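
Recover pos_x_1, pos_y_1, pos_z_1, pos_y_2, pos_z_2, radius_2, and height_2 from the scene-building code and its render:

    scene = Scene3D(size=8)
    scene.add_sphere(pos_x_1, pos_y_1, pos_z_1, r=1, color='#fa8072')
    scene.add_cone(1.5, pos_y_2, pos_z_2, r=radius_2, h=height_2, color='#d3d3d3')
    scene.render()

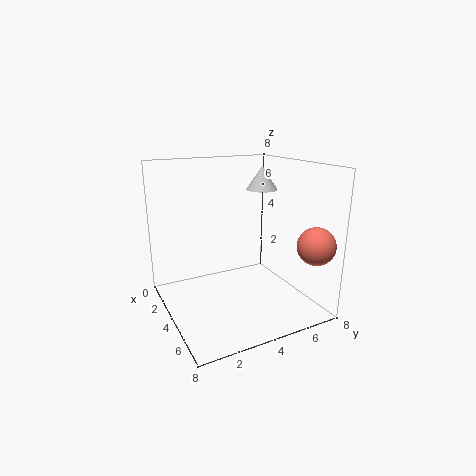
pos_x_1 = 7
pos_y_1 = 7
pos_z_1 = 4
pos_y_2 = 7
pos_z_2 = 6
radius_2 = 1
height_2 = 1.5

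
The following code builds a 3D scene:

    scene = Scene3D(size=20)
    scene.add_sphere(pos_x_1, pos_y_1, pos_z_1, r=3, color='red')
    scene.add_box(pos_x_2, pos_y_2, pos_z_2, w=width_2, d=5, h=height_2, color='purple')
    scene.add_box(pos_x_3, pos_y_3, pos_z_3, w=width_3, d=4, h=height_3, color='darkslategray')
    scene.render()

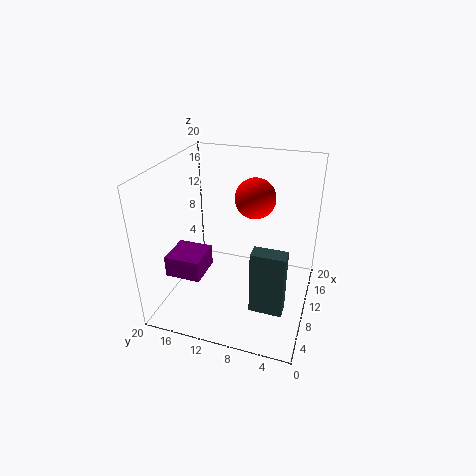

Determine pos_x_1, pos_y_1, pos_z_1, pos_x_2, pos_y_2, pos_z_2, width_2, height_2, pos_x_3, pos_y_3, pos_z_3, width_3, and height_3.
pos_x_1 = 15; pos_y_1 = 9; pos_z_1 = 14; pos_x_2 = 5; pos_y_2 = 14; pos_z_2 = 5; width_2 = 5; height_2 = 3; pos_x_3 = 2; pos_y_3 = 2; pos_z_3 = 5; width_3 = 2; height_3 = 8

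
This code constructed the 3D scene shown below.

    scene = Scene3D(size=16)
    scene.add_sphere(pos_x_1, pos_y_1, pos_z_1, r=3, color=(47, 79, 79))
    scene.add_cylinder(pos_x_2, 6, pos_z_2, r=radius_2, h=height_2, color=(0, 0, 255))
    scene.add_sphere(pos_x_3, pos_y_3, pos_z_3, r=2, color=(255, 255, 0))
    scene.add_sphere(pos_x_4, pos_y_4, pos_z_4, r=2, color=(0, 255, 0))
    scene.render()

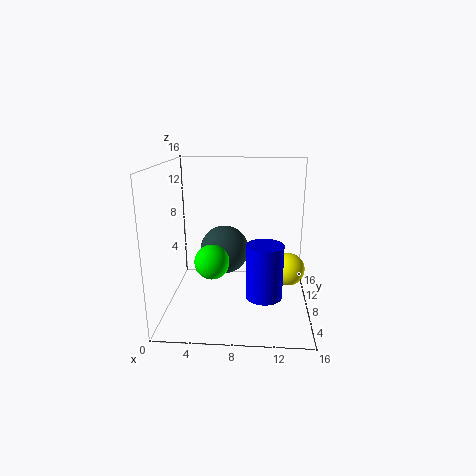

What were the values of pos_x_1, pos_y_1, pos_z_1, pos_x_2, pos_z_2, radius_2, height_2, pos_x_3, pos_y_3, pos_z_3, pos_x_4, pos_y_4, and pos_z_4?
pos_x_1 = 6; pos_y_1 = 12; pos_z_1 = 5; pos_x_2 = 11; pos_z_2 = 2; radius_2 = 2; height_2 = 6; pos_x_3 = 14; pos_y_3 = 11; pos_z_3 = 3; pos_x_4 = 5; pos_y_4 = 8; pos_z_4 = 5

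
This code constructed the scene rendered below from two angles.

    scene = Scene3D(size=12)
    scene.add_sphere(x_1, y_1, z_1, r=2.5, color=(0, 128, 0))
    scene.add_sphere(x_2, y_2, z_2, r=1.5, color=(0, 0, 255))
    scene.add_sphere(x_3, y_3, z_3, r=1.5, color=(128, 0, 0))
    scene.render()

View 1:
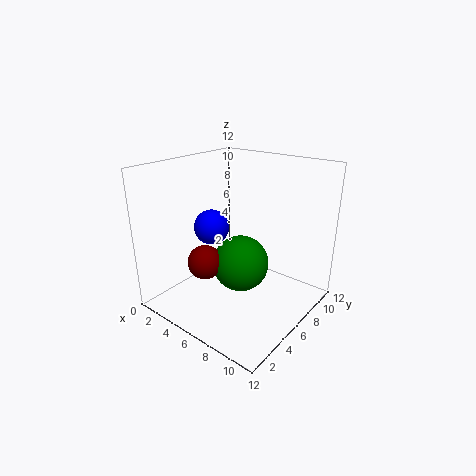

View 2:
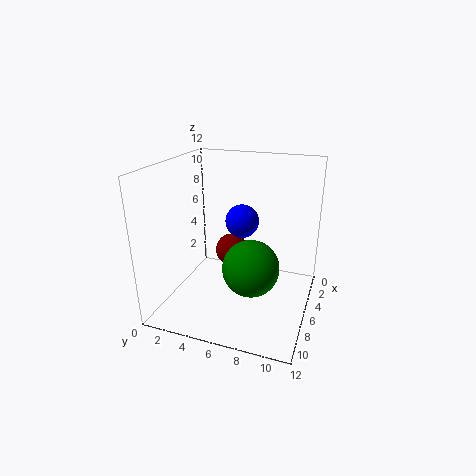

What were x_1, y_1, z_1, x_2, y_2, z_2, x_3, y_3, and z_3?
x_1 = 5.5
y_1 = 7
z_1 = 3
x_2 = 3.5
y_2 = 5.5
z_2 = 6.5
x_3 = 3.5
y_3 = 4.5
z_3 = 3.5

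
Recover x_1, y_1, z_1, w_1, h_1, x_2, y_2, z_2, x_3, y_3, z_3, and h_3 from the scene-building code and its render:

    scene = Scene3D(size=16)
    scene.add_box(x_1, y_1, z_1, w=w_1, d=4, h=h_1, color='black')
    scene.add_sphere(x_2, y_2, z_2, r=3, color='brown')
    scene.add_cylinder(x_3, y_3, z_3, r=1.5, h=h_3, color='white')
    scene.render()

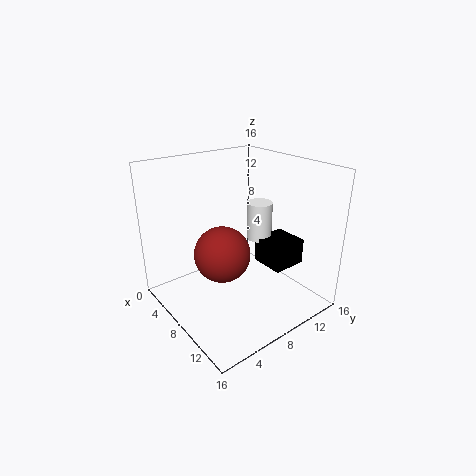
x_1 = 7.5; y_1 = 11; z_1 = 4; w_1 = 4; h_1 = 3; x_2 = 8.5; y_2 = 5.5; z_2 = 7; x_3 = 7; y_3 = 12; z_3 = 6.5; h_3 = 4.5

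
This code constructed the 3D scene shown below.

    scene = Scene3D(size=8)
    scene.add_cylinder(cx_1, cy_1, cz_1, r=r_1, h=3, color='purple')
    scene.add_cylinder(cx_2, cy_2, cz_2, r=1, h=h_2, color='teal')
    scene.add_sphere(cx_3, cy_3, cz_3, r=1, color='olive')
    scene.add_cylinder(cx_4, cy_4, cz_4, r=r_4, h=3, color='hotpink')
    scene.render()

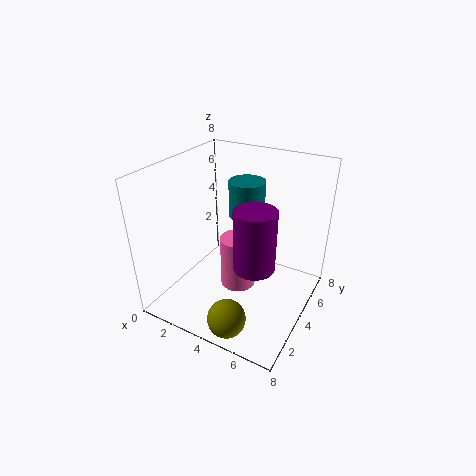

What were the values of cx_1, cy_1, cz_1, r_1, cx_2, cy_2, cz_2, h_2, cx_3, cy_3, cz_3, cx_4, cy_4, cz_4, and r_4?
cx_1 = 6, cy_1 = 2, cz_1 = 4, r_1 = 1, cx_2 = 4, cy_2 = 5, cz_2 = 5, h_2 = 2, cx_3 = 5, cy_3 = 1, cz_3 = 1, cx_4 = 4, cy_4 = 4, cz_4 = 1, r_4 = 1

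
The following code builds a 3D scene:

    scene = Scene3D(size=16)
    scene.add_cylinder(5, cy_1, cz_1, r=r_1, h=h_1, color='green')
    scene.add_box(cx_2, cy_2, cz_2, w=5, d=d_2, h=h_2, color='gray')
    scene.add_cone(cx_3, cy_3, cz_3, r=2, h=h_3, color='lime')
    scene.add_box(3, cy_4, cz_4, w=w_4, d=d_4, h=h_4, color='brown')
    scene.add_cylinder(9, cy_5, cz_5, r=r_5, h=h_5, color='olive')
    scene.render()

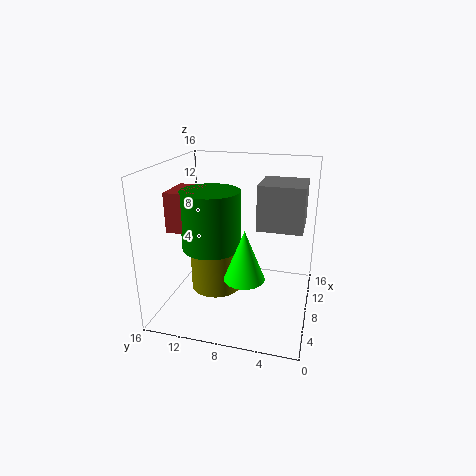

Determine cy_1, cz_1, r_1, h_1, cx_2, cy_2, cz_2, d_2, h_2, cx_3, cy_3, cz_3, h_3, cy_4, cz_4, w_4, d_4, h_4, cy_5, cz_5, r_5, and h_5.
cy_1 = 10, cz_1 = 8, r_1 = 3, h_1 = 6, cx_2 = 8, cy_2 = 1, cz_2 = 9, d_2 = 5, h_2 = 5, cx_3 = 3, cy_3 = 6, cz_3 = 6, h_3 = 5, cy_4 = 11, cz_4 = 10, w_4 = 4, d_4 = 3, h_4 = 4, cy_5 = 11, cz_5 = 1, r_5 = 3, h_5 = 7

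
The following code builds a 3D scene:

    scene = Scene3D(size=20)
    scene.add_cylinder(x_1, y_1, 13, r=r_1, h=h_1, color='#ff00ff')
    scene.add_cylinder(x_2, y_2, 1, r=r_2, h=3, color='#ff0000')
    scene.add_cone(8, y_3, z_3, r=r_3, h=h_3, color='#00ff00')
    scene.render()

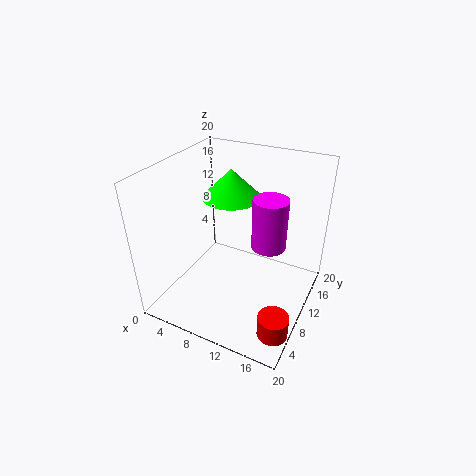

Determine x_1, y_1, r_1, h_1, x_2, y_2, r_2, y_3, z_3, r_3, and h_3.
x_1 = 16, y_1 = 6, r_1 = 2, h_1 = 6, x_2 = 18, y_2 = 4, r_2 = 2, y_3 = 12, z_3 = 15, r_3 = 4, h_3 = 4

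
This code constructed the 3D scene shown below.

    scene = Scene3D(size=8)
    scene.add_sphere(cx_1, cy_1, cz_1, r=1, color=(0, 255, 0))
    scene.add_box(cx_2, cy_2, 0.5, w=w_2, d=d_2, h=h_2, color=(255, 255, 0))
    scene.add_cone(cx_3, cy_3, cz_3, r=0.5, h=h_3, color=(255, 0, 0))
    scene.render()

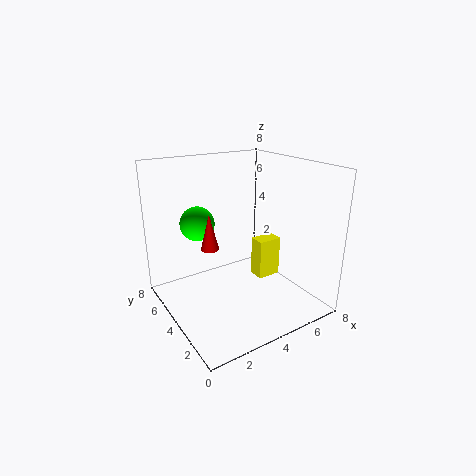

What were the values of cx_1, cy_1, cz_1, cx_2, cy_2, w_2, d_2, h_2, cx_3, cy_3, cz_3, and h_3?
cx_1 = 2.5
cy_1 = 6
cz_1 = 4.5
cx_2 = 6
cy_2 = 4.5
w_2 = 1.5
d_2 = 1
h_2 = 2.5
cx_3 = 2.5
cy_3 = 4.5
cz_3 = 3.5
h_3 = 2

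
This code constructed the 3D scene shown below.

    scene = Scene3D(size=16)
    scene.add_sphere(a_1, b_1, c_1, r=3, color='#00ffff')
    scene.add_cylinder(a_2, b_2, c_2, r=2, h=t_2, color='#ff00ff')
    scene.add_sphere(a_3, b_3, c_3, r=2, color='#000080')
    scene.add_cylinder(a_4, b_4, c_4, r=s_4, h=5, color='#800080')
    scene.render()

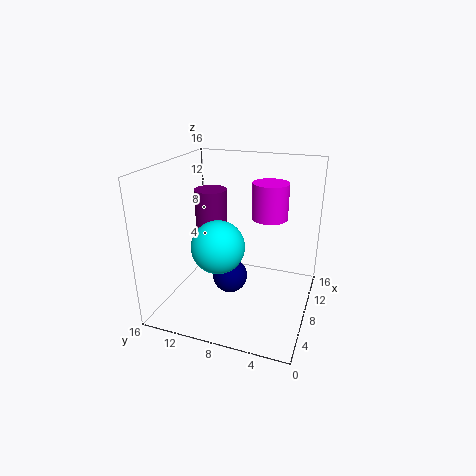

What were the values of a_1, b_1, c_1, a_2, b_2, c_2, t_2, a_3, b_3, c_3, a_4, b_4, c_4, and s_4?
a_1 = 7, b_1 = 10, c_1 = 7, a_2 = 10, b_2 = 5, c_2 = 10, t_2 = 4, a_3 = 8, b_3 = 9, c_3 = 3, a_4 = 12, b_4 = 13, c_4 = 7, s_4 = 2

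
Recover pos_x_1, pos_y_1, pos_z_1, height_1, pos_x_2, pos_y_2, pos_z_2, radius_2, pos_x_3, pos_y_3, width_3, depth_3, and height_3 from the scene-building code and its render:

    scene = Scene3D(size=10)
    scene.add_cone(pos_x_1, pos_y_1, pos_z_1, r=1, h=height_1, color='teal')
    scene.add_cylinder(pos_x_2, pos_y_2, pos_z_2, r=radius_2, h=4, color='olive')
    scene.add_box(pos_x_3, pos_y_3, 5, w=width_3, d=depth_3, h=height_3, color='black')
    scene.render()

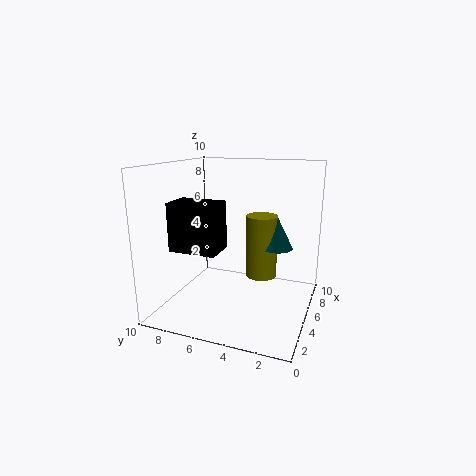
pos_x_1 = 4
pos_y_1 = 2
pos_z_1 = 5
height_1 = 2
pos_x_2 = 4
pos_y_2 = 3
pos_z_2 = 3
radius_2 = 1
pos_x_3 = 1
pos_y_3 = 5
width_3 = 2
depth_3 = 3
height_3 = 3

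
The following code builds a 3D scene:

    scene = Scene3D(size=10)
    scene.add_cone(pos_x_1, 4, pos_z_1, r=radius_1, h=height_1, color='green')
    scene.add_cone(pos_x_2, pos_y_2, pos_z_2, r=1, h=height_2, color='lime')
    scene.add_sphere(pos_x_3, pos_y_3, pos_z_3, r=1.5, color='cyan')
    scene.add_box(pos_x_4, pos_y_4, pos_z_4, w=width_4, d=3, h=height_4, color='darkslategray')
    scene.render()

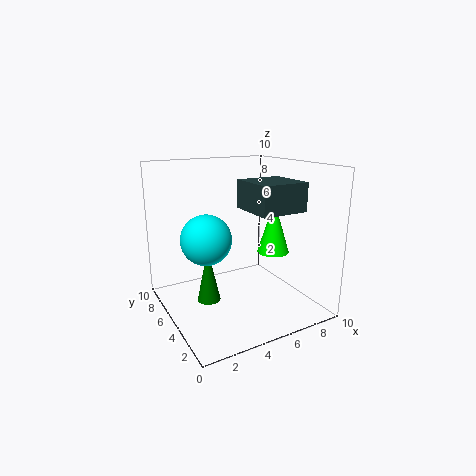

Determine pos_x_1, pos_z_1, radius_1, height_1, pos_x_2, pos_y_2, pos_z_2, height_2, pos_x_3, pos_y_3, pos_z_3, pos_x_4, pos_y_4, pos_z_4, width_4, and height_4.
pos_x_1 = 2.25, pos_z_1 = 1.5, radius_1 = 0.75, height_1 = 3.5, pos_x_2 = 6, pos_y_2 = 2.25, pos_z_2 = 4.75, height_2 = 3.25, pos_x_3 = 1.75, pos_y_3 = 3, pos_z_3 = 6, pos_x_4 = 4.25, pos_y_4 = 0.75, pos_z_4 = 7.5, width_4 = 3, height_4 = 1.75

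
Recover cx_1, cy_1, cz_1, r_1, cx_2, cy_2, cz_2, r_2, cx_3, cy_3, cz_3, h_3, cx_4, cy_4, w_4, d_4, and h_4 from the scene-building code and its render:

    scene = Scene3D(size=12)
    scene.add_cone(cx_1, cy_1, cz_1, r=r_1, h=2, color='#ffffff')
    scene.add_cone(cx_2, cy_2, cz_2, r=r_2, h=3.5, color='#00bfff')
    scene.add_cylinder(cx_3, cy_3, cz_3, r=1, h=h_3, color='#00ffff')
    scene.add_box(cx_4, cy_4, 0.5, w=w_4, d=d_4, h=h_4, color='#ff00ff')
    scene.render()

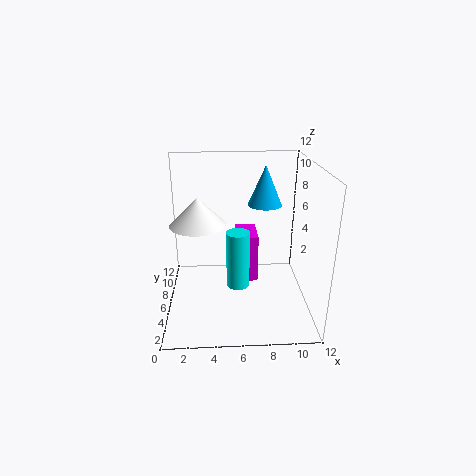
cx_1 = 3
cy_1 = 3
cz_1 = 8.5
r_1 = 2
cx_2 = 8.5
cy_2 = 8.5
cz_2 = 8
r_2 = 1.5
cx_3 = 6
cy_3 = 6
cz_3 = 1.5
h_3 = 5
cx_4 = 6
cy_4 = 8
w_4 = 2
d_4 = 3.5
h_4 = 4.5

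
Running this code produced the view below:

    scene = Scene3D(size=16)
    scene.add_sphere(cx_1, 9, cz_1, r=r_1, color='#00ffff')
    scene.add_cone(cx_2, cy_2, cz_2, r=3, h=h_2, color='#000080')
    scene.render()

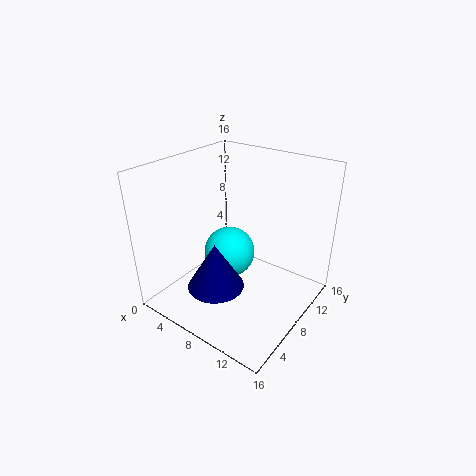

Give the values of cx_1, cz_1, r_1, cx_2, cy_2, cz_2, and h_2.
cx_1 = 6; cz_1 = 5; r_1 = 3; cx_2 = 8; cy_2 = 4; cz_2 = 4; h_2 = 5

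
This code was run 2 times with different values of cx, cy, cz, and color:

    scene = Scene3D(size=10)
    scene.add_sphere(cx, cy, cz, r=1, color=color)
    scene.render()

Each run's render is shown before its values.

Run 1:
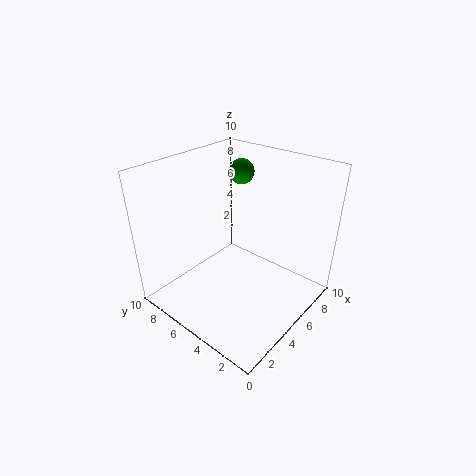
cx = 9, cy = 8, cz = 8, color = 'green'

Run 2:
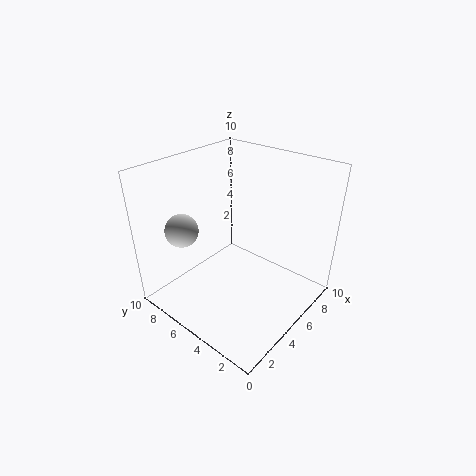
cx = 1, cy = 6, cz = 7, color = 'lightgray'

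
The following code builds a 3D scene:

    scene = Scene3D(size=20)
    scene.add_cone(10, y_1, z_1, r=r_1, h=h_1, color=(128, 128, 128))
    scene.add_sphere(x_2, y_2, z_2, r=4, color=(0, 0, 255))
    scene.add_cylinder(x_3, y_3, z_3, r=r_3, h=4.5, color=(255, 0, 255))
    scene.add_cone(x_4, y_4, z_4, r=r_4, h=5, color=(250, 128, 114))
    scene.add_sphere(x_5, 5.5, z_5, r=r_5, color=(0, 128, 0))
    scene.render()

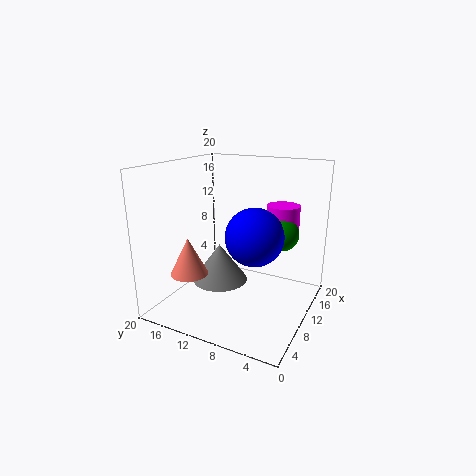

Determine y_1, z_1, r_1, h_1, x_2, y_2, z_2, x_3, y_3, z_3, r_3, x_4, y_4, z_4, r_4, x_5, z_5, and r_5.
y_1 = 13, z_1 = 3, r_1 = 4, h_1 = 5.5, x_2 = 10, y_2 = 7.5, z_2 = 10.5, x_3 = 17, y_3 = 6, z_3 = 9, r_3 = 2.5, x_4 = 4.5, y_4 = 14.5, z_4 = 6, r_4 = 2.5, x_5 = 15.5, z_5 = 9.5, r_5 = 2.5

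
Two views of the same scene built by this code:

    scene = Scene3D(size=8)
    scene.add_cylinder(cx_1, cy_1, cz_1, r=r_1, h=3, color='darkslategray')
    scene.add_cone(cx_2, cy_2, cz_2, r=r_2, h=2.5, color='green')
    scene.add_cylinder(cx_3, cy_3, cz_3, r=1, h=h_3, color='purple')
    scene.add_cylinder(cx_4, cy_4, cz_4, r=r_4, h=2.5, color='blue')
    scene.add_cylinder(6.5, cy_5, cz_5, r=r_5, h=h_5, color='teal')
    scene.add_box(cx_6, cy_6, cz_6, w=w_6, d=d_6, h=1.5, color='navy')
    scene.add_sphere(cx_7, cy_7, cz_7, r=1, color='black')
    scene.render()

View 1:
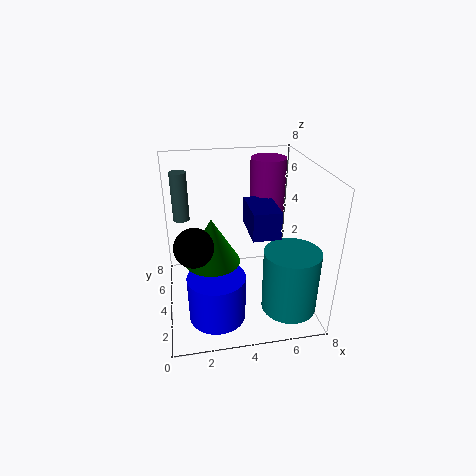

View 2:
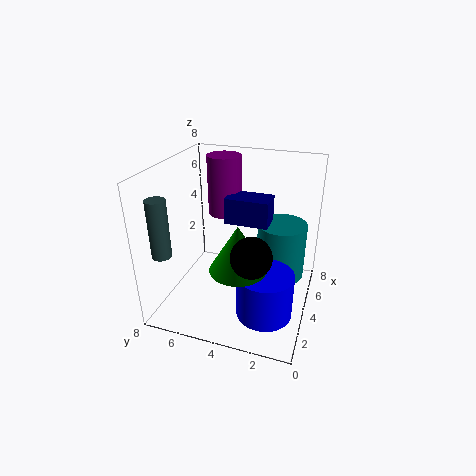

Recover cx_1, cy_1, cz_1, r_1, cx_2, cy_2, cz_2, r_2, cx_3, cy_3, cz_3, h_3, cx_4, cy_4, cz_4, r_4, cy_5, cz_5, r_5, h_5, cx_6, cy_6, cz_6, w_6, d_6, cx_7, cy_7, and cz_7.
cx_1 = 1, cy_1 = 7, cz_1 = 4, r_1 = 0.5, cx_2 = 2.5, cy_2 = 3.5, cz_2 = 3, r_2 = 1.5, cx_3 = 6, cy_3 = 5.5, cz_3 = 4.5, h_3 = 3.5, cx_4 = 2.5, cy_4 = 2, cz_4 = 0.5, r_4 = 1.5, cy_5 = 2, cz_5 = 0.5, r_5 = 1.5, h_5 = 3.5, cx_6 = 4.5, cy_6 = 2.5, cz_6 = 4.5, w_6 = 1.5, d_6 = 2.5, cx_7 = 1.5, cy_7 = 2.5, cz_7 = 4.5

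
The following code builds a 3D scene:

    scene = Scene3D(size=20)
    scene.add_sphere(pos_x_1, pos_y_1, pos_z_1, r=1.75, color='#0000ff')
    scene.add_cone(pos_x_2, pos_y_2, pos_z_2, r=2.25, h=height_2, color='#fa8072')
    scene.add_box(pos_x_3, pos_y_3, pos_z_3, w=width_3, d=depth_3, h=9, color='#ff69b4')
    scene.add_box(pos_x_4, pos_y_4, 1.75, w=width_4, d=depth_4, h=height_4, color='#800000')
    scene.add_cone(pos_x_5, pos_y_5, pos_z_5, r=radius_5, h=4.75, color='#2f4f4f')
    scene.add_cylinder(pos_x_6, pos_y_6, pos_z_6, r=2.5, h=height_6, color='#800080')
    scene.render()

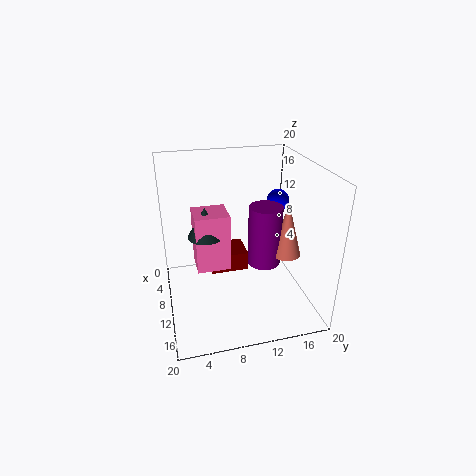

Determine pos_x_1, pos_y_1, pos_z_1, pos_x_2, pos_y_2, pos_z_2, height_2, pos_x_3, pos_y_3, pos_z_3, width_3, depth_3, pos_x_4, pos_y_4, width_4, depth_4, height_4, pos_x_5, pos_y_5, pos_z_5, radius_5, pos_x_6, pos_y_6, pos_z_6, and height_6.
pos_x_1 = 4
pos_y_1 = 18
pos_z_1 = 12.5
pos_x_2 = 9
pos_y_2 = 17.75
pos_z_2 = 5.75
height_2 = 8.25
pos_x_3 = 1.75
pos_y_3 = 4.5
pos_z_3 = 2.75
width_3 = 5
depth_3 = 5.25
pos_x_4 = 1
pos_y_4 = 6.75
width_4 = 5
depth_4 = 6
height_4 = 3
pos_x_5 = 4.75
pos_y_5 = 6.25
pos_z_5 = 8
radius_5 = 2.75
pos_x_6 = 7.75
pos_y_6 = 14.75
pos_z_6 = 4
height_6 = 9.25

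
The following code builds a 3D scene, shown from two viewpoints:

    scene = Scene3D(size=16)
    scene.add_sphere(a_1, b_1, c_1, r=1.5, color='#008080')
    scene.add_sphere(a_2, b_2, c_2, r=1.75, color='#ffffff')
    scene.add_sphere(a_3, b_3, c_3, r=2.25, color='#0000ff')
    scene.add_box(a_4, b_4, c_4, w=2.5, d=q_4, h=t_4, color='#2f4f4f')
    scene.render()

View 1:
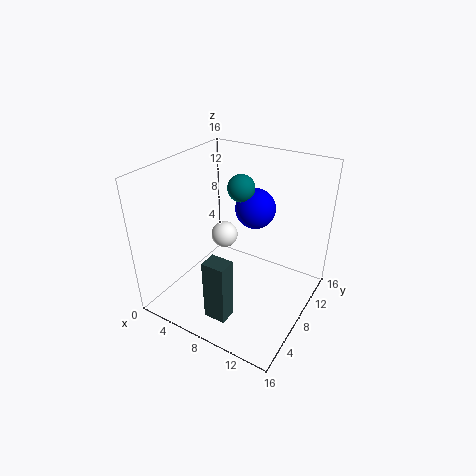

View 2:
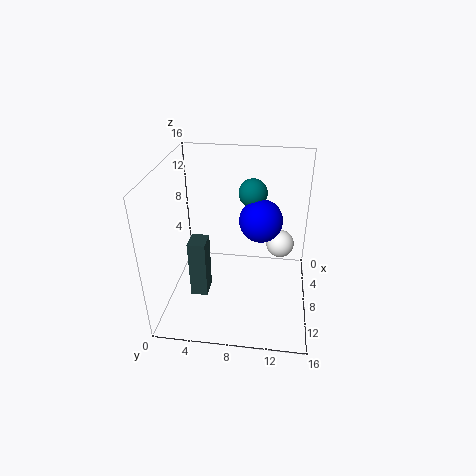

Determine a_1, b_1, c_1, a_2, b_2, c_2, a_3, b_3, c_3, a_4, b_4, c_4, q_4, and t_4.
a_1 = 7.5, b_1 = 9.5, c_1 = 13.25, a_2 = 3, b_2 = 12.75, c_2 = 4.5, a_3 = 8.75, b_3 = 10.5, c_3 = 10.75, a_4 = 7, b_4 = 2.5, c_4 = 0.5, q_4 = 2, t_4 = 7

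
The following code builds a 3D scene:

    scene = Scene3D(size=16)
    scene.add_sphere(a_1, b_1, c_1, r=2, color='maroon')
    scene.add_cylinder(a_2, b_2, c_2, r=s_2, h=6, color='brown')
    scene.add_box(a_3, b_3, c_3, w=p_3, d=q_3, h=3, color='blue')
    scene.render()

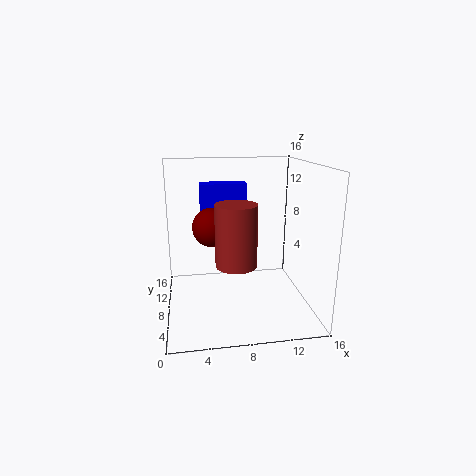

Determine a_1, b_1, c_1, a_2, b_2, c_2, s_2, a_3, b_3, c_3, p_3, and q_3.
a_1 = 5, b_1 = 6, c_1 = 10, a_2 = 7, b_2 = 3, c_2 = 7, s_2 = 2, a_3 = 4, b_3 = 8, c_3 = 11, p_3 = 5, q_3 = 2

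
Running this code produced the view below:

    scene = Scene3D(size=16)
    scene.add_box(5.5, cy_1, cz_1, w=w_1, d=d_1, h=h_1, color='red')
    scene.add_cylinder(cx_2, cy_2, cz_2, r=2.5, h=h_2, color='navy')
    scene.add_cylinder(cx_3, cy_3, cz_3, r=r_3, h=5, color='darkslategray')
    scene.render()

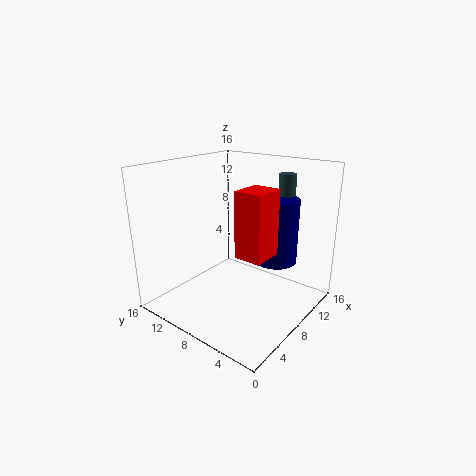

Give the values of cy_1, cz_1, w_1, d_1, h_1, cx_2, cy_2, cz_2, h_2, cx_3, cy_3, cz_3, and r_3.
cy_1 = 3.5
cz_1 = 7
w_1 = 3.5
d_1 = 3
h_1 = 7
cx_2 = 12
cy_2 = 5.5
cz_2 = 4.5
h_2 = 7.5
cx_3 = 14
cy_3 = 5.5
cz_3 = 9.5
r_3 = 1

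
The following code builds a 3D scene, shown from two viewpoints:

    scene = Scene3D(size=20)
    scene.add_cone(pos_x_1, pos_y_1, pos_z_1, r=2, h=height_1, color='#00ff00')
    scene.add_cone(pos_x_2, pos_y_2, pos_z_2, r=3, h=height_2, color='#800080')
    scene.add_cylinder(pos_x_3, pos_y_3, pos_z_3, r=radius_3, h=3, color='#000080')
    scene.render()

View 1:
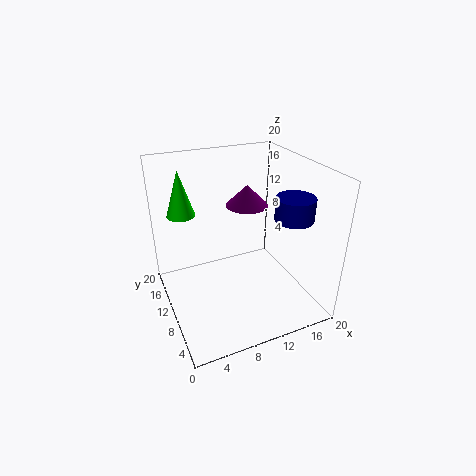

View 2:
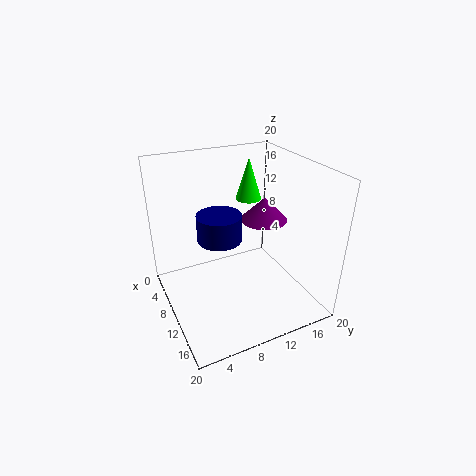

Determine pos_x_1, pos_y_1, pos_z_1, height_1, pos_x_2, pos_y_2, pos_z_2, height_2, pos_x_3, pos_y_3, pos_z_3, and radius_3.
pos_x_1 = 3.5, pos_y_1 = 15, pos_z_1 = 12.5, height_1 = 6.5, pos_x_2 = 12.5, pos_y_2 = 12.5, pos_z_2 = 13.5, height_2 = 3, pos_x_3 = 15.5, pos_y_3 = 5, pos_z_3 = 14, radius_3 = 2.5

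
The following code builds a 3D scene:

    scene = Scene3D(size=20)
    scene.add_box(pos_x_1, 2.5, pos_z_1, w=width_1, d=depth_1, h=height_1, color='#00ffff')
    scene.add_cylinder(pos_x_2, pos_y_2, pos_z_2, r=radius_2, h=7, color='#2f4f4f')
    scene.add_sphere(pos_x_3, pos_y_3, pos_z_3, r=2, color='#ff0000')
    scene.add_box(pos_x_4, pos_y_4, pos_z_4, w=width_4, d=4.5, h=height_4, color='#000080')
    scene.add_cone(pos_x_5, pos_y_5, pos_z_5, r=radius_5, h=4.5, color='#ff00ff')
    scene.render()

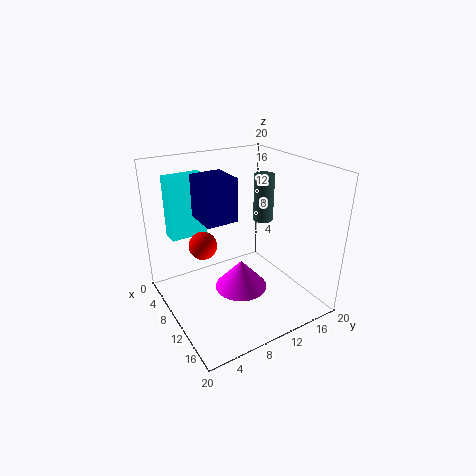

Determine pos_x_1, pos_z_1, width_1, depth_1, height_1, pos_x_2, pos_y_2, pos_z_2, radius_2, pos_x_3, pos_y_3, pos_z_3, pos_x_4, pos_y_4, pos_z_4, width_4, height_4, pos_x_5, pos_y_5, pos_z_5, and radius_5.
pos_x_1 = 2
pos_z_1 = 9
width_1 = 2.5
depth_1 = 5.5
height_1 = 9
pos_x_2 = 7.5
pos_y_2 = 16
pos_z_2 = 10.5
radius_2 = 1.5
pos_x_3 = 7
pos_y_3 = 6
pos_z_3 = 8.5
pos_x_4 = 5
pos_y_4 = 5.5
pos_z_4 = 12.5
width_4 = 5
height_4 = 6
pos_x_5 = 8.5
pos_y_5 = 11.5
pos_z_5 = 0.5
radius_5 = 4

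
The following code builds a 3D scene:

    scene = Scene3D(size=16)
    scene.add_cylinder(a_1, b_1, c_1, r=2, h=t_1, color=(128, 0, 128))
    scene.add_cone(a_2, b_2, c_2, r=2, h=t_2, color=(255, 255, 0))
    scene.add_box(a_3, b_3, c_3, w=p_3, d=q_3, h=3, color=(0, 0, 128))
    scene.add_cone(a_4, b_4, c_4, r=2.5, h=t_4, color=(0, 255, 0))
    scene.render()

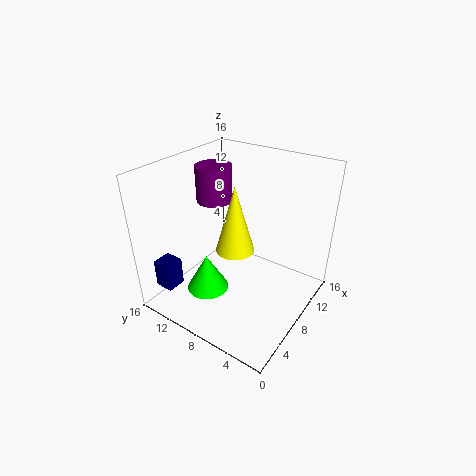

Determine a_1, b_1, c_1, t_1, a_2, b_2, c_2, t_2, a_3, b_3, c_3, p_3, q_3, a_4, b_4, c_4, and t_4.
a_1 = 8.5, b_1 = 11.5, c_1 = 11.5, t_1 = 4, a_2 = 6, b_2 = 7, c_2 = 8, t_2 = 7, a_3 = 0.5, b_3 = 11.5, c_3 = 4, p_3 = 2, q_3 = 2, a_4 = 6.5, b_4 = 11.5, c_4 = 0.5, t_4 = 4.5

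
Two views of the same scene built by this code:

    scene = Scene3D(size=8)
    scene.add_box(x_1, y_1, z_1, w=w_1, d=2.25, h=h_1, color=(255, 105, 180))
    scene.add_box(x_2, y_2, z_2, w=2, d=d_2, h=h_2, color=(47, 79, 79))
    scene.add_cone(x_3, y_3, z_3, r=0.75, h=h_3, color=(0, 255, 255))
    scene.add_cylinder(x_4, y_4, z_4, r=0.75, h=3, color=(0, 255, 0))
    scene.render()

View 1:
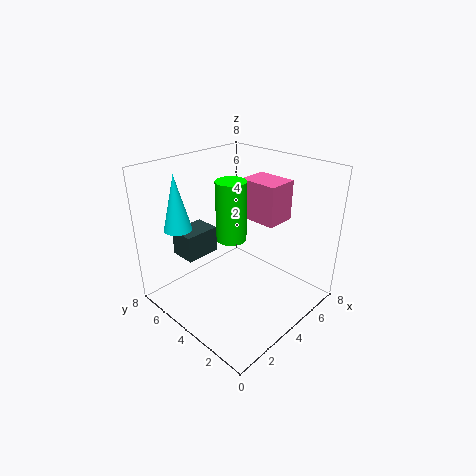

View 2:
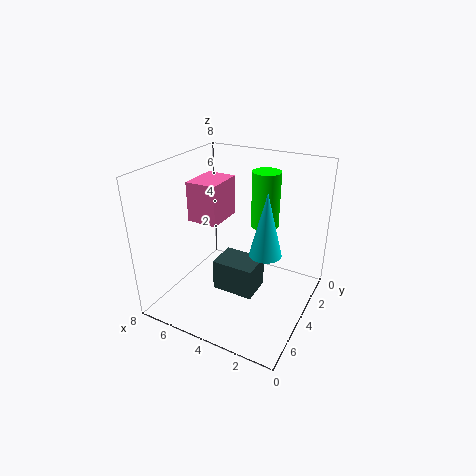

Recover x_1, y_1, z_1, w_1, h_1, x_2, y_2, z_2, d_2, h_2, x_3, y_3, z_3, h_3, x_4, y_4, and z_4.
x_1 = 5; y_1 = 2.5; z_1 = 4.75; w_1 = 1.75; h_1 = 2.25; x_2 = 1.75; y_2 = 5.5; z_2 = 2.75; d_2 = 1.5; h_2 = 1.5; x_3 = 1.5; y_3 = 6; z_3 = 4.75; h_3 = 3; x_4 = 2.75; y_4 = 3.25; z_4 = 4.75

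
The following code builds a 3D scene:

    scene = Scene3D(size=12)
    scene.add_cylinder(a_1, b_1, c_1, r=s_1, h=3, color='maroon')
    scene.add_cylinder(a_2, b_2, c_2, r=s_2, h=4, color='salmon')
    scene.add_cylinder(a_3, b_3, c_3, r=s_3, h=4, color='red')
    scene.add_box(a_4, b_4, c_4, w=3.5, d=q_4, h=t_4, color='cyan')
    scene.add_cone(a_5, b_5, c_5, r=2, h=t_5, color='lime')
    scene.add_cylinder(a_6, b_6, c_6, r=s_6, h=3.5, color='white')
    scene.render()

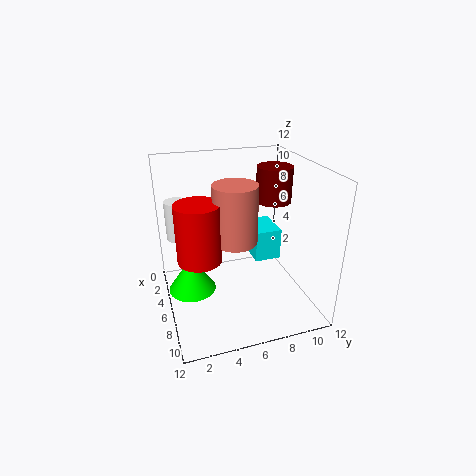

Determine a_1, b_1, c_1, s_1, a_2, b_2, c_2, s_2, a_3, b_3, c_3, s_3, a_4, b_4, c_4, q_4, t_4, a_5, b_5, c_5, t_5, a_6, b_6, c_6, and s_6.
a_1 = 5; b_1 = 9.5; c_1 = 8.5; s_1 = 1.5; a_2 = 10; b_2 = 4.5; c_2 = 8; s_2 = 1.5; a_3 = 10; b_3 = 2; c_3 = 7; s_3 = 1.5; a_4 = 0.5; b_4 = 8.5; c_4 = 2; q_4 = 2.5; t_4 = 3; a_5 = 5.5; b_5 = 2; c_5 = 1.5; t_5 = 3; a_6 = 2.5; b_6 = 1.5; c_6 = 5; s_6 = 1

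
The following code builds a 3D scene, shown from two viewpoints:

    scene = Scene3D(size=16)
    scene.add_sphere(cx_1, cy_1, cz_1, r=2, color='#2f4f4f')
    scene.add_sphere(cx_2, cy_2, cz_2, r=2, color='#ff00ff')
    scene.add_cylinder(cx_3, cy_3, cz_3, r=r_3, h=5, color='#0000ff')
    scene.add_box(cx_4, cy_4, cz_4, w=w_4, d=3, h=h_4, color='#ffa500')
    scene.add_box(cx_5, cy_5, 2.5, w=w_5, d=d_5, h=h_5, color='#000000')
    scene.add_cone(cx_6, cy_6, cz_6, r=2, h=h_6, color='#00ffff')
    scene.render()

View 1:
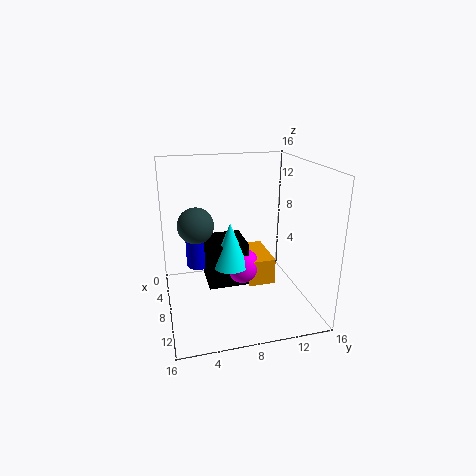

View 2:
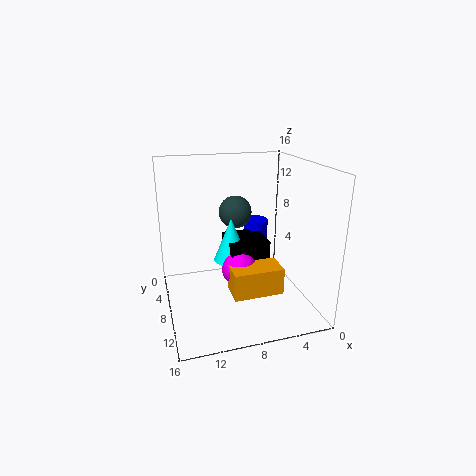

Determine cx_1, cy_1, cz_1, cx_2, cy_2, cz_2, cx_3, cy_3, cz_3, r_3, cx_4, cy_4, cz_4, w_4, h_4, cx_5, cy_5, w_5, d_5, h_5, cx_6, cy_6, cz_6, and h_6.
cx_1 = 7
cy_1 = 3.5
cz_1 = 9.5
cx_2 = 8
cy_2 = 8.5
cz_2 = 4.5
cx_3 = 4.5
cy_3 = 4
cz_3 = 3.5
r_3 = 1.5
cx_4 = 4
cy_4 = 9
cz_4 = 2.5
w_4 = 5.5
h_4 = 3
cx_5 = 4.5
cy_5 = 4.5
w_5 = 4.5
d_5 = 4.5
h_5 = 5
cx_6 = 8.5
cy_6 = 7
cz_6 = 5
h_6 = 5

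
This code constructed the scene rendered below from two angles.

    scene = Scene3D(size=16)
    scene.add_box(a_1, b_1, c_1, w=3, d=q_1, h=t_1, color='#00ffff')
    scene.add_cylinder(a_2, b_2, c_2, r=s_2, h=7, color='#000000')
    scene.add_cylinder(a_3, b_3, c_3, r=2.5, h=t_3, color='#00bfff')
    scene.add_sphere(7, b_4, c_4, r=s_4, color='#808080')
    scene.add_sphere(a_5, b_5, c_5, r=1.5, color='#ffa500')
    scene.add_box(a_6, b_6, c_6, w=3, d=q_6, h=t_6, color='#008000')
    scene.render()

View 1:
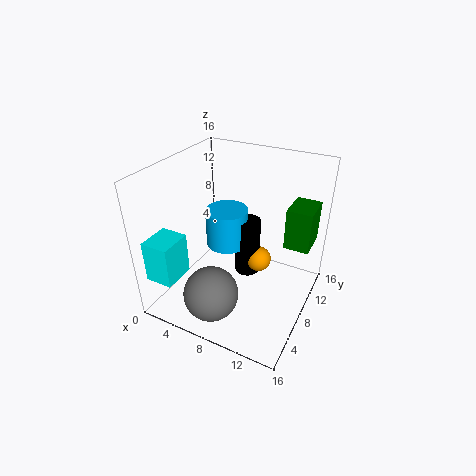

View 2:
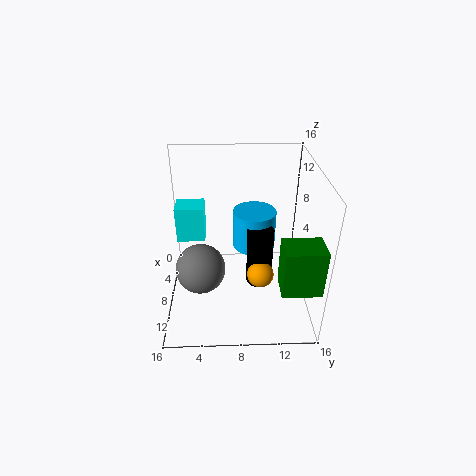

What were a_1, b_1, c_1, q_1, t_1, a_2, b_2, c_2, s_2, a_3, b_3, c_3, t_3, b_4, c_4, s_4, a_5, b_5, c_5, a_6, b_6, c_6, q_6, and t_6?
a_1 = 1; b_1 = 0.5; c_1 = 5; q_1 = 3.5; t_1 = 4.5; a_2 = 8; b_2 = 10.5; c_2 = 2; s_2 = 1.5; a_3 = 5.5; b_3 = 10; c_3 = 5.5; t_3 = 4.5; b_4 = 3.5; c_4 = 3; s_4 = 3; a_5 = 9.5; b_5 = 10.5; c_5 = 4; a_6 = 12; b_6 = 12; c_6 = 5.5; q_6 = 4; t_6 = 5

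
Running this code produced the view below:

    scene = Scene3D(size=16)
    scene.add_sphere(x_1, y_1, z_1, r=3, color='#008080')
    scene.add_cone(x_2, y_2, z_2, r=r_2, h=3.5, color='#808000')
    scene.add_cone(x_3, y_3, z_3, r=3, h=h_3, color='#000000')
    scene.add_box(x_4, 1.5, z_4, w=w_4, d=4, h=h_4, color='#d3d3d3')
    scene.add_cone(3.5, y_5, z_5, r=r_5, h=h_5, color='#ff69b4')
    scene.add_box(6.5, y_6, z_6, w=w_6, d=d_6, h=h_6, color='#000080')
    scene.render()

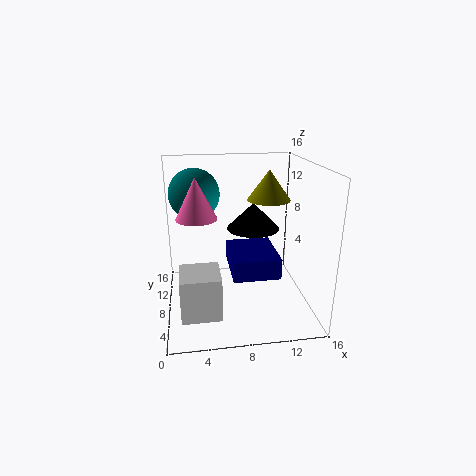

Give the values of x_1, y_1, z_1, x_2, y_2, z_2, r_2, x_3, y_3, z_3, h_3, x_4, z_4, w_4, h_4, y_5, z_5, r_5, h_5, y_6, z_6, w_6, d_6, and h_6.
x_1 = 3.5; y_1 = 12.5; z_1 = 12; x_2 = 12; y_2 = 10.5; z_2 = 11.5; r_2 = 2.5; x_3 = 10; y_3 = 9.5; z_3 = 8.5; h_3 = 3; x_4 = 1.5; z_4 = 2; w_4 = 4; h_4 = 4.5; y_5 = 5; z_5 = 11.5; r_5 = 2; h_5 = 4; y_6 = 1; z_6 = 6.5; w_6 = 4.5; d_6 = 5.5; h_6 = 2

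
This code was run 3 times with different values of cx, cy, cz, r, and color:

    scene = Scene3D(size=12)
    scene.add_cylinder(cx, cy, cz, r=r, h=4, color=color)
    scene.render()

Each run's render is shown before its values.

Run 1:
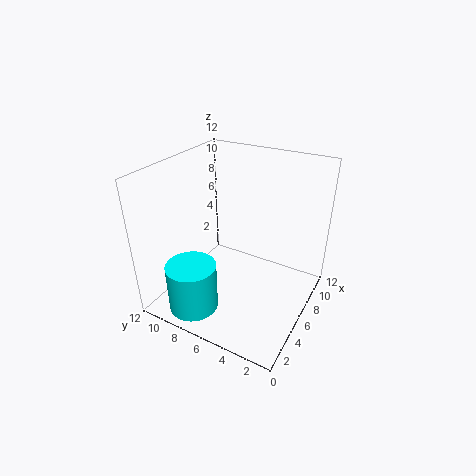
cx = 2
cy = 8
cz = 1
r = 2
color = 'cyan'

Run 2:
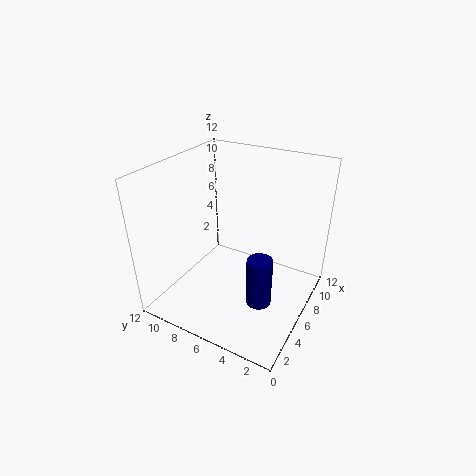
cx = 4
cy = 3
cz = 2
r = 1
color = 'navy'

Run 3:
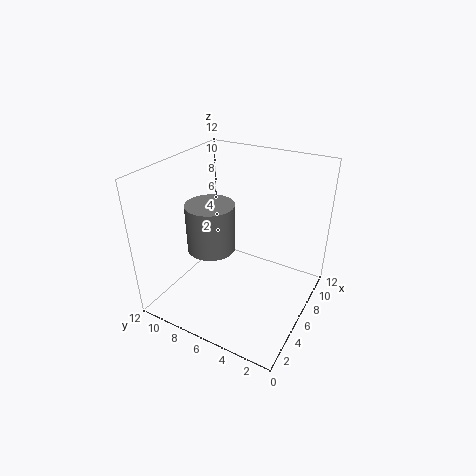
cx = 5
cy = 8
cz = 5
r = 2
color = 'gray'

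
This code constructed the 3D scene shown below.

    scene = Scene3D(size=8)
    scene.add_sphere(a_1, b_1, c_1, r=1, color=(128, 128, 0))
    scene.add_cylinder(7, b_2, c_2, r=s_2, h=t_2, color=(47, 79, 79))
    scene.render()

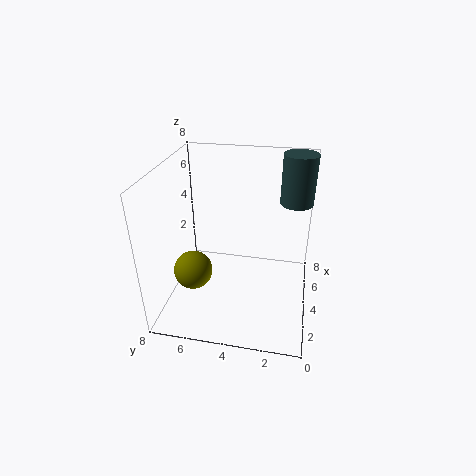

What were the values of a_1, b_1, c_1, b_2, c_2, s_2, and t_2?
a_1 = 2
b_1 = 6
c_1 = 3
b_2 = 1
c_2 = 5
s_2 = 1
t_2 = 3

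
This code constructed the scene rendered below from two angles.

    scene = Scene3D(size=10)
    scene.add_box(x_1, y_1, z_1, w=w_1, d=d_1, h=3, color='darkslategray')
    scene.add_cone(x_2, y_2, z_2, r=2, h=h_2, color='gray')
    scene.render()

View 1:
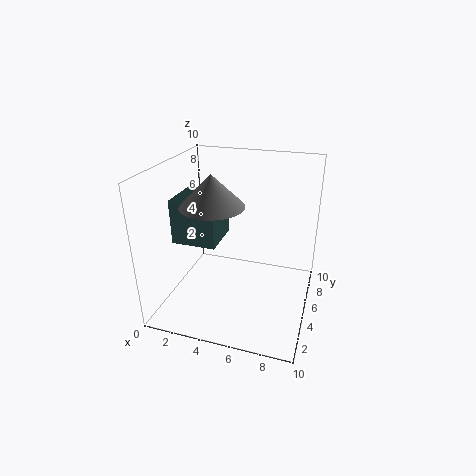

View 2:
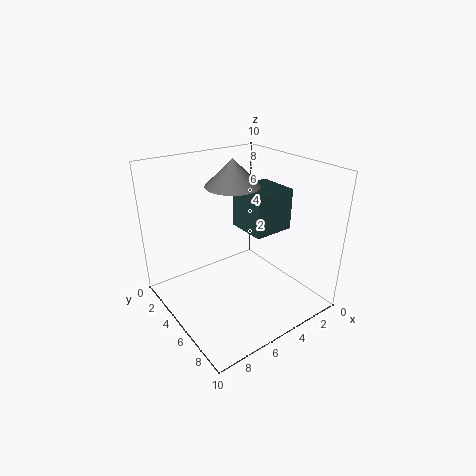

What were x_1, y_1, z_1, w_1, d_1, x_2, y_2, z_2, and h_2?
x_1 = 1; y_1 = 3; z_1 = 5; w_1 = 3; d_1 = 3; x_2 = 4; y_2 = 3; z_2 = 8; h_2 = 2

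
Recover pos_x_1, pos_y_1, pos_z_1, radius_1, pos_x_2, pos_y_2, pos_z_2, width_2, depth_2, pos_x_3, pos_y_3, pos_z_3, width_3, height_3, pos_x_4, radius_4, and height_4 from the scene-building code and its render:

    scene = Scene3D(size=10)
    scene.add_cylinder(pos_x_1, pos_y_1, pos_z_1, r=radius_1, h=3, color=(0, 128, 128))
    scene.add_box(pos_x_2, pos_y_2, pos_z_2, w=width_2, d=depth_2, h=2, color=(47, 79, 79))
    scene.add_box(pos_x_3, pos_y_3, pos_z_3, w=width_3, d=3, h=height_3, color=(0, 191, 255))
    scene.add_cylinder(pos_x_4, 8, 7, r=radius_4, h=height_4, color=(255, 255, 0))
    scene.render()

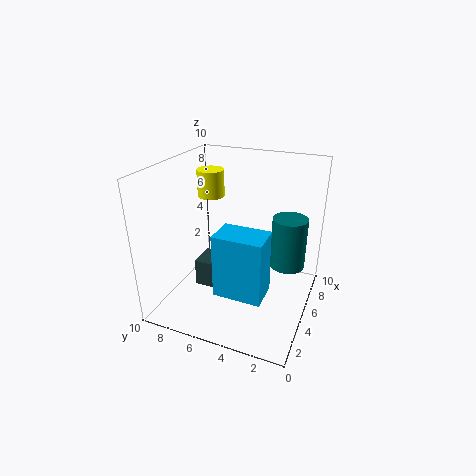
pos_x_1 = 3, pos_y_1 = 1, pos_z_1 = 5, radius_1 = 1, pos_x_2 = 4, pos_y_2 = 6, pos_z_2 = 1, width_2 = 2, depth_2 = 2, pos_x_3 = 1, pos_y_3 = 2, pos_z_3 = 3, width_3 = 2, height_3 = 4, pos_x_4 = 7, radius_4 = 1, height_4 = 2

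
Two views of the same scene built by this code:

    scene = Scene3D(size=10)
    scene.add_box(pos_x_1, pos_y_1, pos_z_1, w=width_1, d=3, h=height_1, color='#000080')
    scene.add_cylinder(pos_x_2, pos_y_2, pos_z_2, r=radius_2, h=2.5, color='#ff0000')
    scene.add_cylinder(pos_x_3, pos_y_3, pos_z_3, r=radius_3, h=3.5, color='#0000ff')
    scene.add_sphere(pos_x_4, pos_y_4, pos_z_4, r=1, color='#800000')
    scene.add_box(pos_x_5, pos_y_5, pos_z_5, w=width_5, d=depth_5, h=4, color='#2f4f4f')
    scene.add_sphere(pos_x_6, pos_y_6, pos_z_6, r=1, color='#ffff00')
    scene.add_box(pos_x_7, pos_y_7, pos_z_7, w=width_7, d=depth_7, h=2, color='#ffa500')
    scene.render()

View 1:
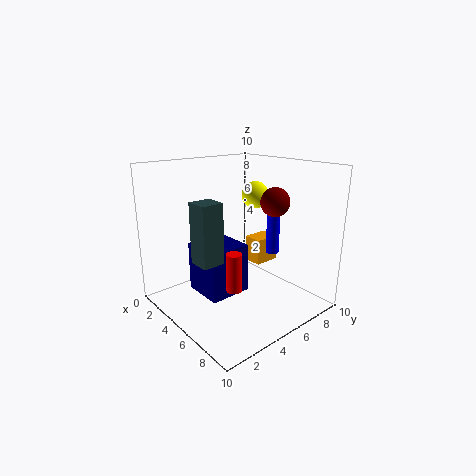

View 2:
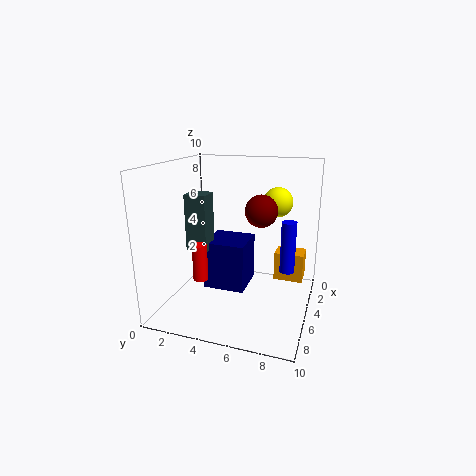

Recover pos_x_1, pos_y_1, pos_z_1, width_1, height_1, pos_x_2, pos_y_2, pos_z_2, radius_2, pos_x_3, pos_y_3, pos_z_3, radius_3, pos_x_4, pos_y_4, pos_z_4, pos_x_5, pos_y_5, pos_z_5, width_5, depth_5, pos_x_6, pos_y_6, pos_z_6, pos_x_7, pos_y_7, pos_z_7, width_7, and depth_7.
pos_x_1 = 2.5, pos_y_1 = 2.5, pos_z_1 = 1, width_1 = 3, height_1 = 3.5, pos_x_2 = 7, pos_y_2 = 3, pos_z_2 = 2.5, radius_2 = 0.5, pos_x_3 = 5, pos_y_3 = 8.5, pos_z_3 = 3, radius_3 = 0.5, pos_x_4 = 6.5, pos_y_4 = 7, pos_z_4 = 7.5, pos_x_5 = 4.5, pos_y_5 = 1.5, pos_z_5 = 4, width_5 = 1.5, depth_5 = 1.5, pos_x_6 = 4, pos_y_6 = 7.5, pos_z_6 = 7.5, pos_x_7 = 3, pos_y_7 = 7.5, pos_z_7 = 2, width_7 = 1.5, depth_7 = 2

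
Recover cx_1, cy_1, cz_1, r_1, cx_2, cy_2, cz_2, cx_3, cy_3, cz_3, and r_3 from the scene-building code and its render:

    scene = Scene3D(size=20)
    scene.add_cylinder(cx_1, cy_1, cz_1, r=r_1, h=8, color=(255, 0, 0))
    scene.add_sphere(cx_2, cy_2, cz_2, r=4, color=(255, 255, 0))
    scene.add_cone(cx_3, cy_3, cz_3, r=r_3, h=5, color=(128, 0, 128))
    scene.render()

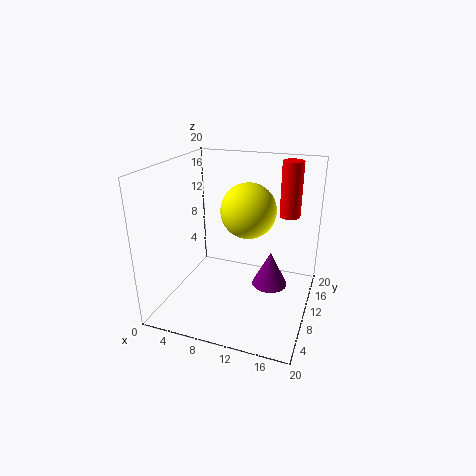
cx_1 = 16
cy_1 = 15.5
cz_1 = 12
r_1 = 1.5
cx_2 = 10.5
cy_2 = 13
cz_2 = 13
cx_3 = 14.5
cy_3 = 11
cz_3 = 3
r_3 = 2.5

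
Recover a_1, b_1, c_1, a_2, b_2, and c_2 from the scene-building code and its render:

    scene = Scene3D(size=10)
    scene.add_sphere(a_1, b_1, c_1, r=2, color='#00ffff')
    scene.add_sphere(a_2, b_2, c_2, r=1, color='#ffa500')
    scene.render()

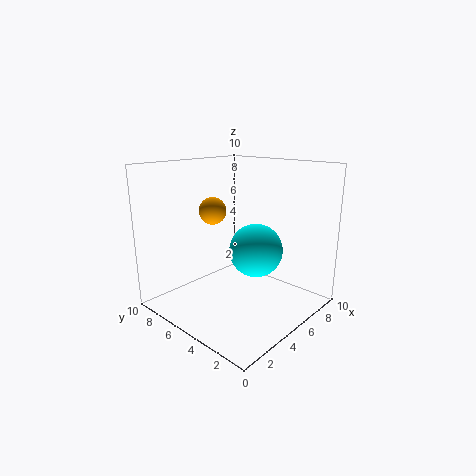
a_1 = 7
b_1 = 5
c_1 = 3.5
a_2 = 5
b_2 = 7.5
c_2 = 6.5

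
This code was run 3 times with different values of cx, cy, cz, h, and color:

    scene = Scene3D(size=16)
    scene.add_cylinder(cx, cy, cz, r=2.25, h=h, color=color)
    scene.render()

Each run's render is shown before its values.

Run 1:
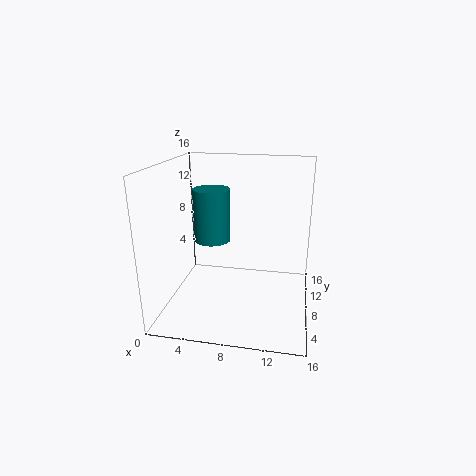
cx = 4
cy = 11.75
cz = 6
h = 6.5
color = 'teal'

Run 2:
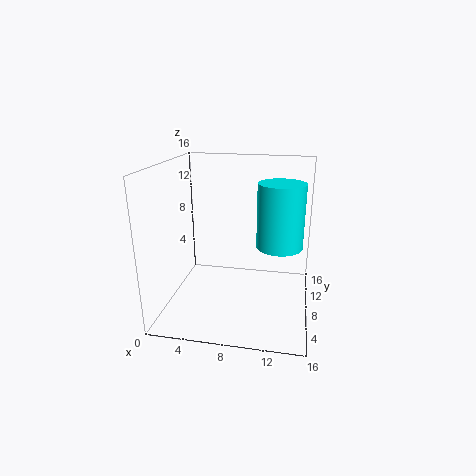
cx = 12.75
cy = 4.75
cz = 8.75
h = 6.25
color = 'cyan'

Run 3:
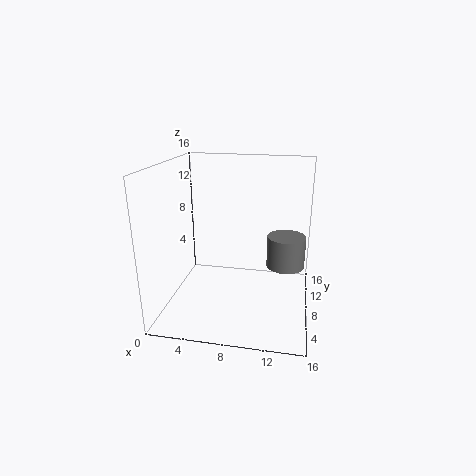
cx = 13.25
cy = 10.75
cz = 3.75
h = 3.75
color = 'gray'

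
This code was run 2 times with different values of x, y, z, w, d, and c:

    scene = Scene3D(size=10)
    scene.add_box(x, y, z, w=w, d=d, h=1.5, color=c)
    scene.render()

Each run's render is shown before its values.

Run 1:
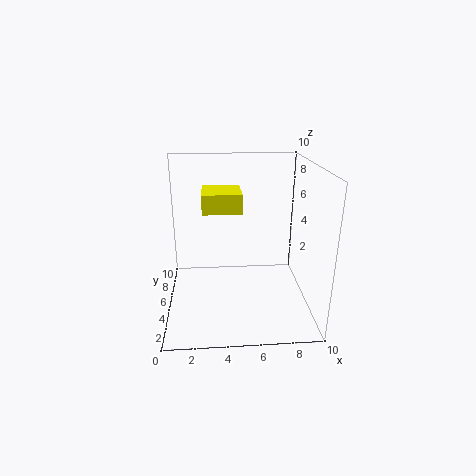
x = 2.5, y = 7, z = 6, w = 3, d = 3, c = 'yellow'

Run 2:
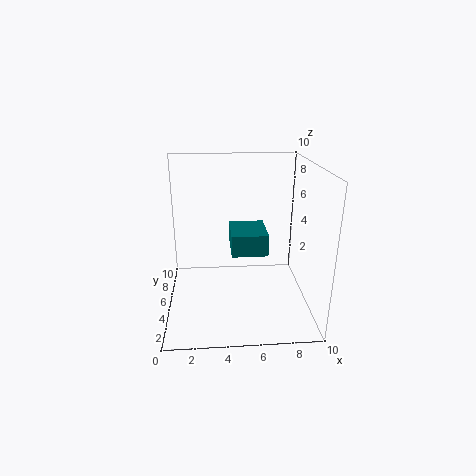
x = 4.5, y = 4, z = 4, w = 2.5, d = 3, c = 'teal'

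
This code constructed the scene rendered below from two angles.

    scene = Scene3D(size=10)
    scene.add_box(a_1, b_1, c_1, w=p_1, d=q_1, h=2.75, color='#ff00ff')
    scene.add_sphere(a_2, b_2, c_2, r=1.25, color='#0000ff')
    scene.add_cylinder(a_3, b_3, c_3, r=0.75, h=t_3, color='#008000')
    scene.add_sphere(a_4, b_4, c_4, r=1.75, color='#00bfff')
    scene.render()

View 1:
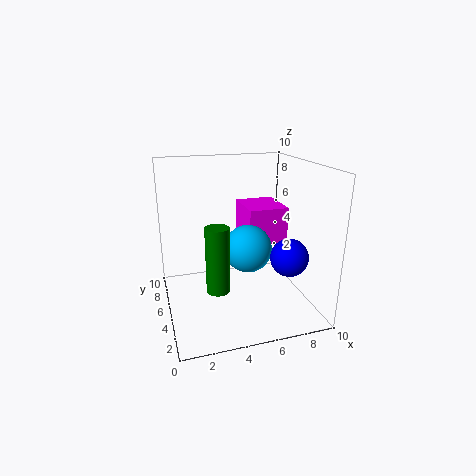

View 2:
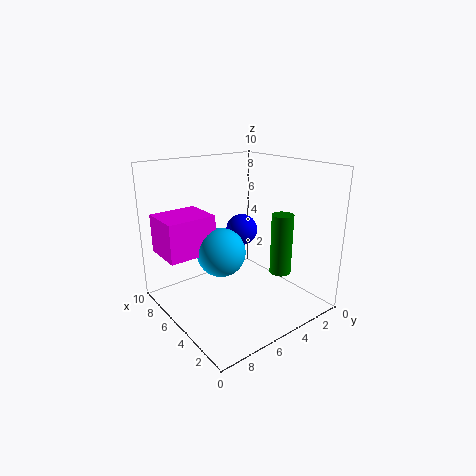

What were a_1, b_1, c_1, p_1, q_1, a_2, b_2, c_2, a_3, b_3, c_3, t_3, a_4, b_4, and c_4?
a_1 = 6.25, b_1 = 6, c_1 = 3.75, p_1 = 3, q_1 = 3.5, a_2 = 7.75, b_2 = 2.5, c_2 = 4.25, a_3 = 3, b_3 = 2.75, c_3 = 2.5, t_3 = 4.25, a_4 = 6, b_4 = 5.75, c_4 = 3.75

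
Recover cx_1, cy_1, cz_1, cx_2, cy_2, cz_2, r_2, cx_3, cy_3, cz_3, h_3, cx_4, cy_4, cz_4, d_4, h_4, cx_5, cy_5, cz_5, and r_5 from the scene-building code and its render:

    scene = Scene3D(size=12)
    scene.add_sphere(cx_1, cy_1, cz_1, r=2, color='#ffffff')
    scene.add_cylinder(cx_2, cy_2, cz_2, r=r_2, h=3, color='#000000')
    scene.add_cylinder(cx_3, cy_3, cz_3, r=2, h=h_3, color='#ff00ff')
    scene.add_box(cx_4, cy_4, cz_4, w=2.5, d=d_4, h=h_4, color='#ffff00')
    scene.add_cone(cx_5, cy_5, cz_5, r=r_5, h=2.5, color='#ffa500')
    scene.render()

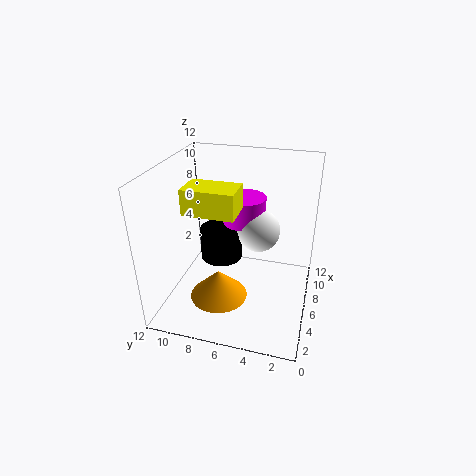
cx_1 = 9.5
cy_1 = 5
cz_1 = 5
cx_2 = 9
cy_2 = 8.5
cz_2 = 2
r_2 = 2
cx_3 = 10
cy_3 = 6.5
cz_3 = 5.5
h_3 = 2.5
cx_4 = 3
cy_4 = 5.5
cz_4 = 9
d_4 = 4
h_4 = 2
cx_5 = 5
cy_5 = 7.5
cz_5 = 0.5
r_5 = 2.5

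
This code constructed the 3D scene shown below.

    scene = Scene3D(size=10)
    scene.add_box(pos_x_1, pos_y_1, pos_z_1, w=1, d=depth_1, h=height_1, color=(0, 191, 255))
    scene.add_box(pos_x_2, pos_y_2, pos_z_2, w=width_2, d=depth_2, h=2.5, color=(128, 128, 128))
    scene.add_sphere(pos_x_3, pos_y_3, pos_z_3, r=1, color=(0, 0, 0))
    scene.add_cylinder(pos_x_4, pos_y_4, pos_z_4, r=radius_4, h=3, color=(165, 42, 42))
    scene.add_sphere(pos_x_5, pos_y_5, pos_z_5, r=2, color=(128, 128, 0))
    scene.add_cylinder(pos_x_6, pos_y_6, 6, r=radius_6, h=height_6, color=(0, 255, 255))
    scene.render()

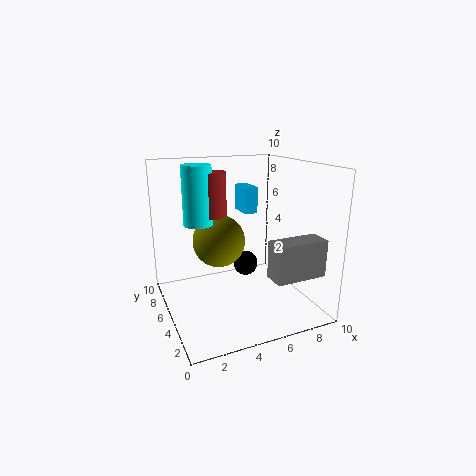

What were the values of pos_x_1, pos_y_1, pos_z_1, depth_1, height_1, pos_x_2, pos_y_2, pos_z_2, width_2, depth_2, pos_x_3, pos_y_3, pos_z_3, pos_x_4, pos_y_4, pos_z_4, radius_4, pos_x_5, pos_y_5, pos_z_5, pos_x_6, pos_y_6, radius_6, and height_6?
pos_x_1 = 6.5, pos_y_1 = 7, pos_z_1 = 6, depth_1 = 2, height_1 = 2, pos_x_2 = 6, pos_y_2 = 1, pos_z_2 = 3, width_2 = 3.5, depth_2 = 1.5, pos_x_3 = 7, pos_y_3 = 8, pos_z_3 = 1.5, pos_x_4 = 3.5, pos_y_4 = 6, pos_z_4 = 6.5, radius_4 = 1, pos_x_5 = 4.5, pos_y_5 = 7.5, pos_z_5 = 4, pos_x_6 = 2.5, pos_y_6 = 6, radius_6 = 1, height_6 = 4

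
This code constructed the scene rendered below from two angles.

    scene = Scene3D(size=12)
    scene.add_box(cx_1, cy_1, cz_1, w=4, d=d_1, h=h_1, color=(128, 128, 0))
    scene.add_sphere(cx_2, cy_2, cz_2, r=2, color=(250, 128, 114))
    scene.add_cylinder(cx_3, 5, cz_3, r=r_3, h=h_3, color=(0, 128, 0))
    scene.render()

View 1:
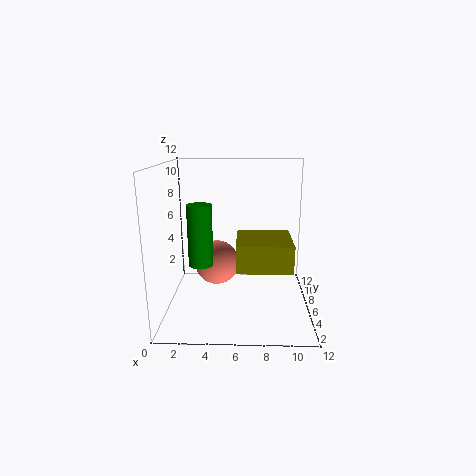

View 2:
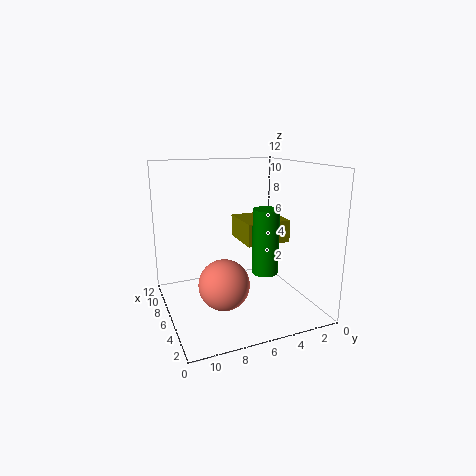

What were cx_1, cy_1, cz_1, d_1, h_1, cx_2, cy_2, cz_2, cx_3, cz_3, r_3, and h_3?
cx_1 = 6, cy_1 = 1, cz_1 = 5, d_1 = 4, h_1 = 2, cx_2 = 4, cy_2 = 8, cz_2 = 3, cx_3 = 3, cz_3 = 4, r_3 = 1, h_3 = 5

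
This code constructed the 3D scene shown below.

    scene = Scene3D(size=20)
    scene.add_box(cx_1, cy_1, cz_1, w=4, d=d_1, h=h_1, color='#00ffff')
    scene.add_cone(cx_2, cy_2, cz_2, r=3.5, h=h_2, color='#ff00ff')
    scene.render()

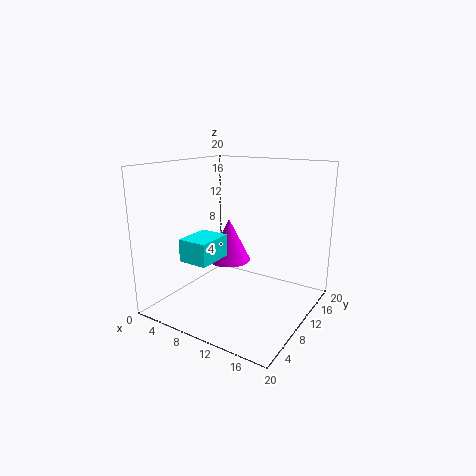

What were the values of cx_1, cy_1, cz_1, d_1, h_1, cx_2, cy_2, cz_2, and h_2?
cx_1 = 5.5; cy_1 = 3; cz_1 = 8; d_1 = 5; h_1 = 3; cx_2 = 4.5; cy_2 = 16; cz_2 = 3.5; h_2 = 7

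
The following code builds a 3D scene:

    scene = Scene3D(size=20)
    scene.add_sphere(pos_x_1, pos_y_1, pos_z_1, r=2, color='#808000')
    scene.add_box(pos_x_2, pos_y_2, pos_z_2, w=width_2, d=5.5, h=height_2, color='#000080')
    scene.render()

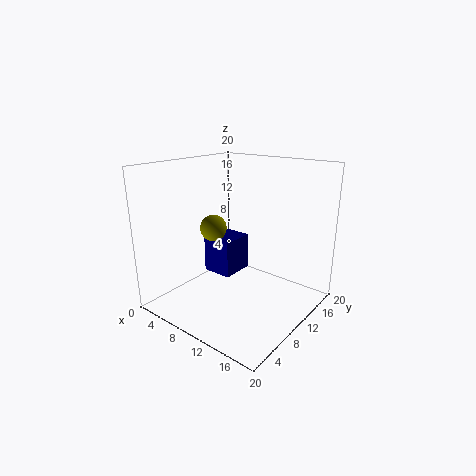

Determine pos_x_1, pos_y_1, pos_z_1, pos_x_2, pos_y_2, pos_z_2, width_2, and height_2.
pos_x_1 = 4.5, pos_y_1 = 11, pos_z_1 = 10, pos_x_2 = 0.5, pos_y_2 = 13, pos_z_2 = 1, width_2 = 5, height_2 = 6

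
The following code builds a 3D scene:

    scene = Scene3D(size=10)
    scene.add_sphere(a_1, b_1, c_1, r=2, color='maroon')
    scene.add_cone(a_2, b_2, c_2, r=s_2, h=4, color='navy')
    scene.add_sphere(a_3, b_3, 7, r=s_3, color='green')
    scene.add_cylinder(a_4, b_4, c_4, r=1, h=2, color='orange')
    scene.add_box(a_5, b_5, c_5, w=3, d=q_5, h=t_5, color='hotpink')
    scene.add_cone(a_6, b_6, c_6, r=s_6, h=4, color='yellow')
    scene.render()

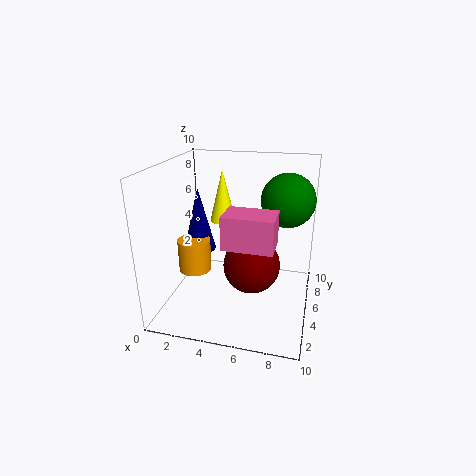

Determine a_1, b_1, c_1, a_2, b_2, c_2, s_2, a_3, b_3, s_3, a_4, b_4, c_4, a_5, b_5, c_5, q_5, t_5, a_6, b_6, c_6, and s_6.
a_1 = 6
b_1 = 5
c_1 = 3
a_2 = 3
b_2 = 3
c_2 = 5
s_2 = 1
a_3 = 8
b_3 = 8
s_3 = 2
a_4 = 3
b_4 = 2
c_4 = 4
a_5 = 5
b_5 = 1
c_5 = 6
q_5 = 2
t_5 = 2
a_6 = 3
b_6 = 8
c_6 = 5
s_6 = 1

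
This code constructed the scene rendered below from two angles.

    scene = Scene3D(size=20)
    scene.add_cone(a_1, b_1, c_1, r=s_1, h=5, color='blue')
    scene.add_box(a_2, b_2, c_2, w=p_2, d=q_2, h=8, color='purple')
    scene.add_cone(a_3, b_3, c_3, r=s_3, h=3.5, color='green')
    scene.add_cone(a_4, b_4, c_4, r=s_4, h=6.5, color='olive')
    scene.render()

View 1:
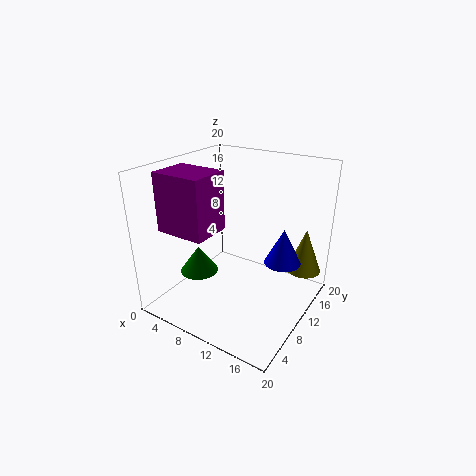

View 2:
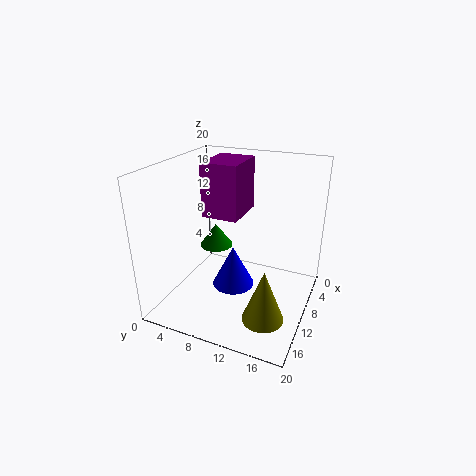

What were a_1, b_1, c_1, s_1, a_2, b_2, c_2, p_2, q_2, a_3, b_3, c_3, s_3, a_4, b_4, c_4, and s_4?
a_1 = 16; b_1 = 12; c_1 = 7; s_1 = 2.5; a_2 = 1.5; b_2 = 3.5; c_2 = 11.5; p_2 = 7; q_2 = 5.5; a_3 = 7; b_3 = 5; c_3 = 6.5; s_3 = 2.5; a_4 = 17.5; b_4 = 16.5; c_4 = 4; s_4 = 2.5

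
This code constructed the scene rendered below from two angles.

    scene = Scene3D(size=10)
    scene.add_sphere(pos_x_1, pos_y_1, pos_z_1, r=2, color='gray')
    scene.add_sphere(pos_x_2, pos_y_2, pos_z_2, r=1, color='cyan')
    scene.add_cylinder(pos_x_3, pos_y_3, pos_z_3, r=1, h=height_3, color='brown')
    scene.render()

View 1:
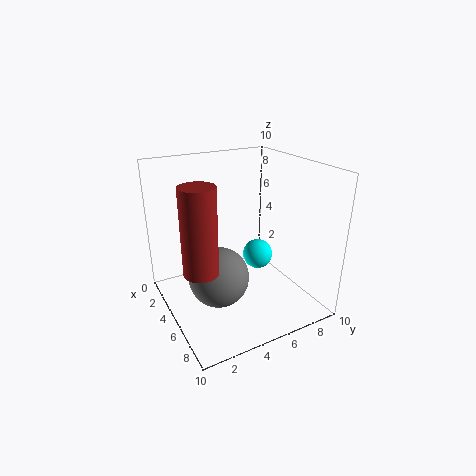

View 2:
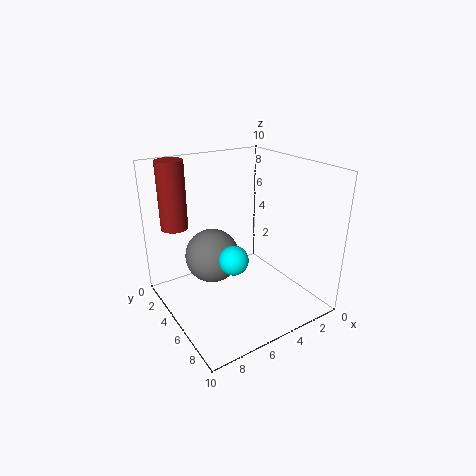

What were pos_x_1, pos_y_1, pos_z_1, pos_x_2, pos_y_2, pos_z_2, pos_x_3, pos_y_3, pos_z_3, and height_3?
pos_x_1 = 6, pos_y_1 = 3, pos_z_1 = 3, pos_x_2 = 6, pos_y_2 = 6, pos_z_2 = 4, pos_x_3 = 8, pos_y_3 = 1, pos_z_3 = 5, height_3 = 5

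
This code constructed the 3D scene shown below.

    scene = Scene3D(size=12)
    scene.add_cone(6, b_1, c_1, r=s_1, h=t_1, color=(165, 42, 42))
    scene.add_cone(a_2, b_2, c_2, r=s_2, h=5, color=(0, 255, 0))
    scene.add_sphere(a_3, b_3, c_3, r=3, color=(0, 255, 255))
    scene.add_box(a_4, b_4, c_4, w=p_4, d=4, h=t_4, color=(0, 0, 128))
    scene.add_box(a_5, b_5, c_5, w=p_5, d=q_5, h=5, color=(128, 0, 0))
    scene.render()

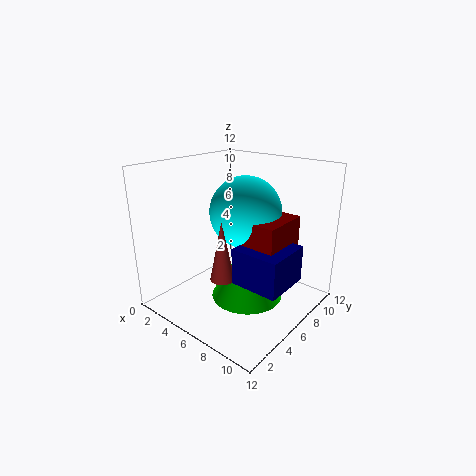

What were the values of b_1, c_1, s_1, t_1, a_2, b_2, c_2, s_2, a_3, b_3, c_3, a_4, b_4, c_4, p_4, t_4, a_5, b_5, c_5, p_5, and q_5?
b_1 = 4
c_1 = 3
s_1 = 1
t_1 = 5
a_2 = 7
b_2 = 6
c_2 = 1
s_2 = 3
a_3 = 6
b_3 = 7
c_3 = 8
a_4 = 7
b_4 = 4
c_4 = 3
p_4 = 4
t_4 = 3
a_5 = 7
b_5 = 5
c_5 = 3
p_5 = 3
q_5 = 4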